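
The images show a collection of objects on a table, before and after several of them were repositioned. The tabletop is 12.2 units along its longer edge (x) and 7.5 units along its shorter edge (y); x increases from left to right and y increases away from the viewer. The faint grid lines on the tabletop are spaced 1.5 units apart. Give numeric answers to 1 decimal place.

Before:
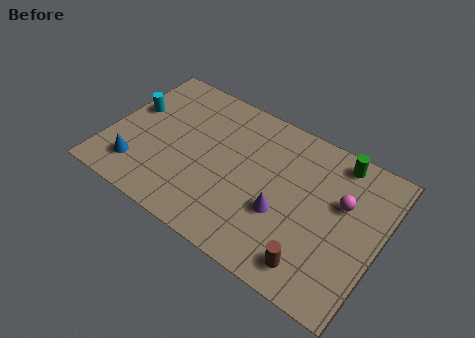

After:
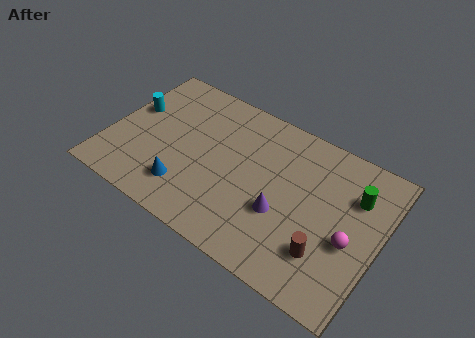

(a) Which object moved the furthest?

the blue cone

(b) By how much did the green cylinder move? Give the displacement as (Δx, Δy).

(1.0, -1.3)

The green cylinder was at about (9.9, 6.6) and moved to about (10.9, 5.3).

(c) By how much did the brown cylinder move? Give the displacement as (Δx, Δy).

(0.4, 0.8)

The brown cylinder started near (9.7, 1.2) and ended near (10.1, 2.0).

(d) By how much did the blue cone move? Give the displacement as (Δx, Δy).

(2.2, 0.1)

The blue cone was at about (1.6, 1.6) and moved to about (3.8, 1.7).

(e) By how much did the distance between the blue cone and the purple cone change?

-2.2

The distance was about 6.5 in the first image and 4.3 in the second, so they moved 2.2 units closer together.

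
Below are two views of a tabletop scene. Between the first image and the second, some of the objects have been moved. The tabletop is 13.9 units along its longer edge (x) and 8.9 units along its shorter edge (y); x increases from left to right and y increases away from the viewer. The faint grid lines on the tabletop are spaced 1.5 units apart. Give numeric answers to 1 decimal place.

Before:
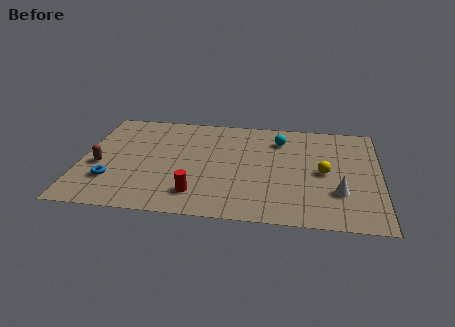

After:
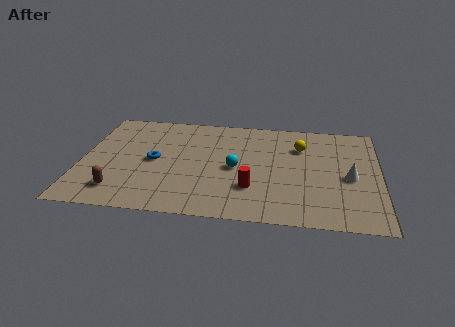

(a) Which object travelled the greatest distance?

the cyan sphere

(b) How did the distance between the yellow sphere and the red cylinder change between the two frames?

-1.9

The distance was about 6.3 in the first image and 4.4 in the second, so they moved 1.9 units closer together.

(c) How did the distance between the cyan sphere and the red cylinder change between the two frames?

-4.5

The distance was about 6.3 in the first image and 1.8 in the second, so they moved 4.5 units closer together.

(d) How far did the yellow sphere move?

2.4

The yellow sphere moved from about (11.3, 4.3) to (10.2, 6.4), a distance of √(1.1² + 2.1²) ≈ 2.4.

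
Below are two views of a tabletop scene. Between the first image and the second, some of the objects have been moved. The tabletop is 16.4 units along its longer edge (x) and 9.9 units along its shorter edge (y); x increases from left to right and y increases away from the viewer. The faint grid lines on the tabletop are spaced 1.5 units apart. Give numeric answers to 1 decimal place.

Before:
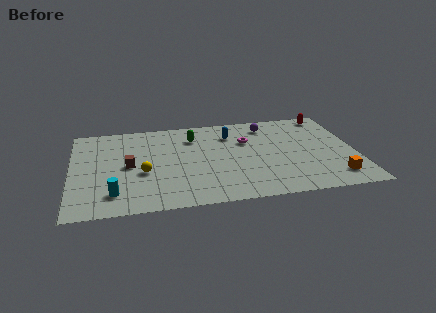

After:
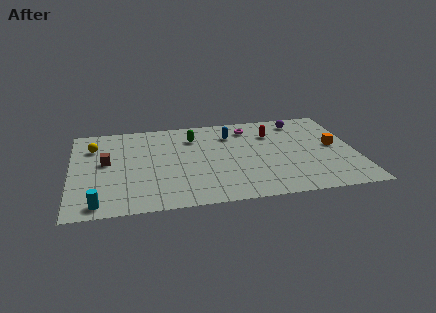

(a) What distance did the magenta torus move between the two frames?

1.5

The magenta torus was near (10.2, 6.6) before and (10.4, 8.1) after, so it travelled √(0.2² + 1.5²) ≈ 1.5 units.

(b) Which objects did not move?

the blue capsule and the green capsule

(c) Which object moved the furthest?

the yellow sphere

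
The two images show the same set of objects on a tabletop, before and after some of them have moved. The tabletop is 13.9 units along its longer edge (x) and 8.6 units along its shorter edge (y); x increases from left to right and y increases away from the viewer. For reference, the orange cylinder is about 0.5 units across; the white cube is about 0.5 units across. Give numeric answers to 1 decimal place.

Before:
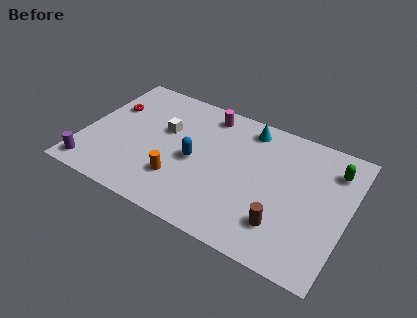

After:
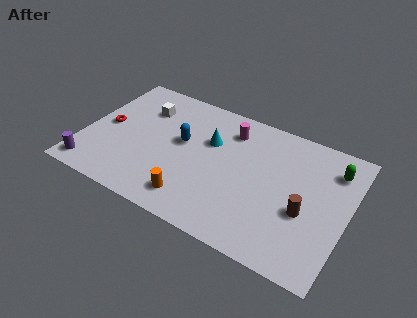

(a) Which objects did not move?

the green capsule and the purple cylinder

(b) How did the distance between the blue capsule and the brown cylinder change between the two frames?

+1.6

The distance was about 5.3 in the first image and 6.9 in the second, so they moved 1.6 units further apart.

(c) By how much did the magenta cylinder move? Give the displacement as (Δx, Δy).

(1.3, -0.6)

The magenta cylinder started near (6.1, 7.4) and ended near (7.4, 6.8).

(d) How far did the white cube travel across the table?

1.6

The white cube moved from about (4.1, 5.3) to (2.8, 6.3), a distance of √(1.3² + 1.0²) ≈ 1.6.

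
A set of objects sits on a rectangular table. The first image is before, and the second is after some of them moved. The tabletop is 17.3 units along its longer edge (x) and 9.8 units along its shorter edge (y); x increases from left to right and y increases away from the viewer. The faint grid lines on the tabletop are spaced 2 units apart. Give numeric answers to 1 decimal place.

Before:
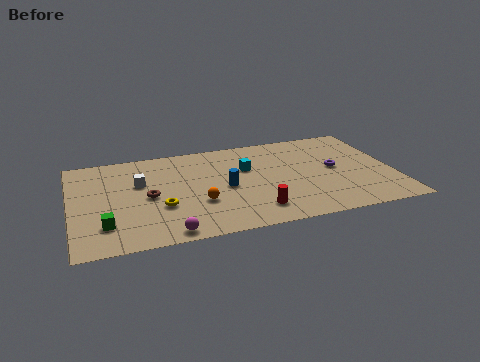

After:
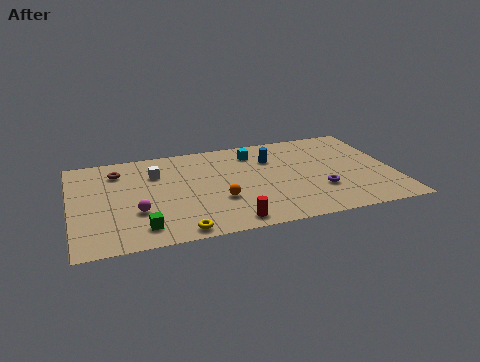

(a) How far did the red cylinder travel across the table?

1.6

The red cylinder was near (9.6, 1.9) before and (8.2, 1.1) after, so it travelled √(1.4² + 0.8²) ≈ 1.6 units.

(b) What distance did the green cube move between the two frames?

2.0

The green cube was near (1.7, 2.4) before and (3.6, 1.7) after, so it travelled √(1.9² + 0.7²) ≈ 2.0 units.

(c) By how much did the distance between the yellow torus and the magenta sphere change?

+0.6

The distance was about 2.6 in the first image and 3.2 in the second, so they moved 0.6 units further apart.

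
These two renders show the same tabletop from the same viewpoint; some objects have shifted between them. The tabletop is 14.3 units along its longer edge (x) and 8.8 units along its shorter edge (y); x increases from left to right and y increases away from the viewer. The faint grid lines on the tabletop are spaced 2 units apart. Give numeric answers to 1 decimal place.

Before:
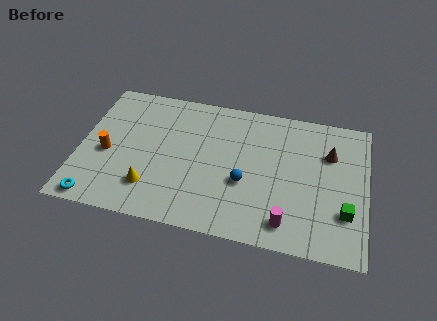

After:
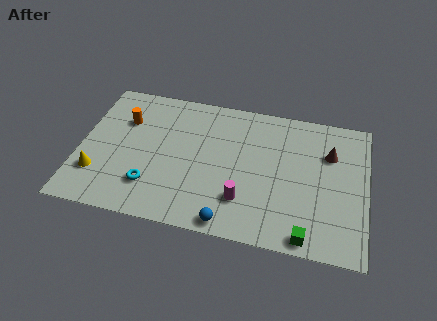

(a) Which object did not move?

the brown cone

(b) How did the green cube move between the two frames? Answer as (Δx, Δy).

(-1.8, -1.8)

The green cube started near (13.3, 2.6) and ended near (11.5, 0.8).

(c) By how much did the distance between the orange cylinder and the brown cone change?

-0.9

The distance was about 11.2 in the first image and 10.3 in the second, so they moved 0.9 units closer together.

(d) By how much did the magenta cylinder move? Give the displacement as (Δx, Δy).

(-2.2, 0.9)

The magenta cylinder started near (10.5, 1.4) and ended near (8.3, 2.3).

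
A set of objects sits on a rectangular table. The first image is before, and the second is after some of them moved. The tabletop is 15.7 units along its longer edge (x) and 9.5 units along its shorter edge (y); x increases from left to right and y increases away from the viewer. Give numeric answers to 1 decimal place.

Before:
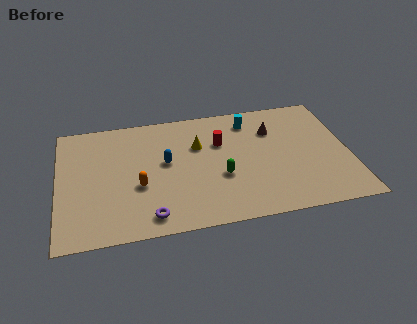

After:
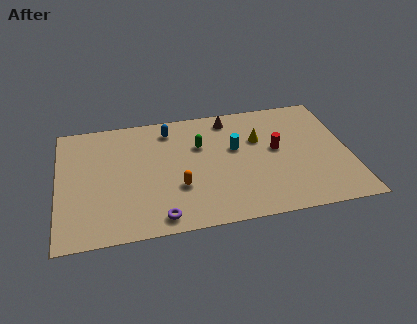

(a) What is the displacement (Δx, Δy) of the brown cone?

(-2.3, 1.4)

The brown cone started near (11.7, 6.8) and ended near (9.4, 8.2).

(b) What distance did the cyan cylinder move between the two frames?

2.3

The cyan cylinder moved from about (10.5, 7.8) to (9.6, 5.7), a distance of √(0.9² + 2.1²) ≈ 2.3.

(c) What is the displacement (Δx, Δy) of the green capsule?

(-1.0, 2.7)

The green capsule started near (8.7, 3.6) and ended near (7.7, 6.3).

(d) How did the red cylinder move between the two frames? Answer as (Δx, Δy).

(3.0, -1.1)

From the two frames, the red cylinder sits at roughly (8.8, 6.3) before and (11.8, 5.2) after.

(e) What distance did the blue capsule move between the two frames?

2.6

The blue capsule moved from about (5.8, 5.3) to (6.1, 7.9), a distance of √(0.3² + 2.6²) ≈ 2.6.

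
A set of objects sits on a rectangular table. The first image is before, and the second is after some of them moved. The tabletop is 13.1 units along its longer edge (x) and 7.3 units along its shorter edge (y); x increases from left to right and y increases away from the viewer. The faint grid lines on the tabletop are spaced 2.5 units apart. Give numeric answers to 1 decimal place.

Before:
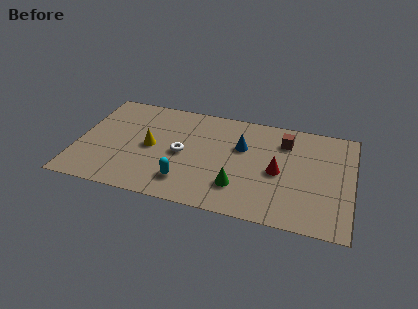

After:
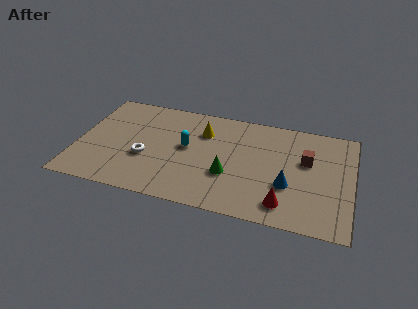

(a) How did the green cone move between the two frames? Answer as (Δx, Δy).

(-0.5, 0.7)

The green cone was at about (7.8, 1.9) and moved to about (7.3, 2.6).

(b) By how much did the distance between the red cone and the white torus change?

+2.3

They were about 4.6 units apart before and 6.9 after — 2.3 units further apart.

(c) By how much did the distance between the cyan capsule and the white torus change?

+0.3

They were about 1.9 units apart before and 2.2 after — 0.3 units further apart.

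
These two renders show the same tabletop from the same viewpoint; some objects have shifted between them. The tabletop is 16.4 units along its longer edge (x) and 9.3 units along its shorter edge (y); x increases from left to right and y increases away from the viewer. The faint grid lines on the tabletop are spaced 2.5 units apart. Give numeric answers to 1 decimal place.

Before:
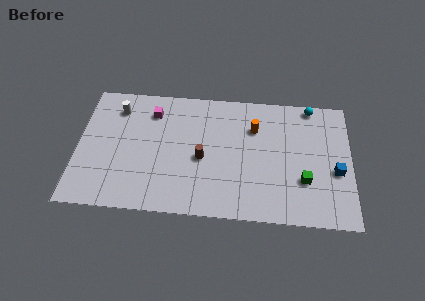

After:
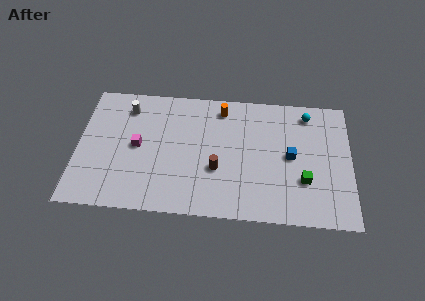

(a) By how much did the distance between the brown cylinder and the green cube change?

-1.0

Before: roughly 6.2 units apart; after: 5.2. That's 1.0 units closer together.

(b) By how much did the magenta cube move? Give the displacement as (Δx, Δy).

(-0.8, -2.6)

From the two frames, the magenta cube sits at roughly (4.4, 7.3) before and (3.6, 4.7) after.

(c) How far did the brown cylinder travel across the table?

1.1

The brown cylinder was near (7.5, 4.1) before and (8.4, 3.4) after, so it travelled √(0.9² + 0.7²) ≈ 1.1 units.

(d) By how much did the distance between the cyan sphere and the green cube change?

-0.6

Before: roughly 5.5 units apart; after: 4.9. That's 0.6 units closer together.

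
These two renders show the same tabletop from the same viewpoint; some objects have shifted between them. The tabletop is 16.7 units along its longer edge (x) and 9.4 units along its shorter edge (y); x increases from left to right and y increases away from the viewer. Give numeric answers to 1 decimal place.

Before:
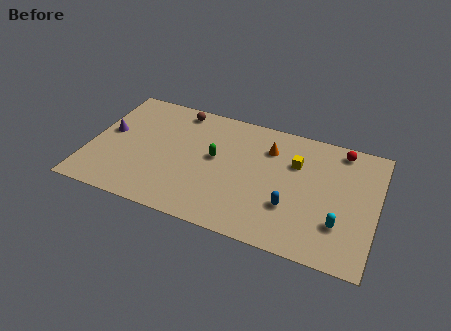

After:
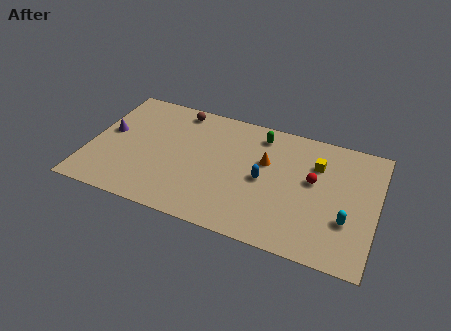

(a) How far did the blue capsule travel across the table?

2.3

The blue capsule was near (11.9, 3.0) before and (10.2, 4.5) after, so it travelled √(1.7² + 1.5²) ≈ 2.3 units.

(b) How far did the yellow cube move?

1.2

From (11.9, 6.4) to (13.1, 6.7), the yellow cube covered √(1.2² + 0.3²) ≈ 1.2 units.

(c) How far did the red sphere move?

3.2

From (14.4, 8.3) to (13.0, 5.4), the red sphere covered √(1.4² + 2.9²) ≈ 3.2 units.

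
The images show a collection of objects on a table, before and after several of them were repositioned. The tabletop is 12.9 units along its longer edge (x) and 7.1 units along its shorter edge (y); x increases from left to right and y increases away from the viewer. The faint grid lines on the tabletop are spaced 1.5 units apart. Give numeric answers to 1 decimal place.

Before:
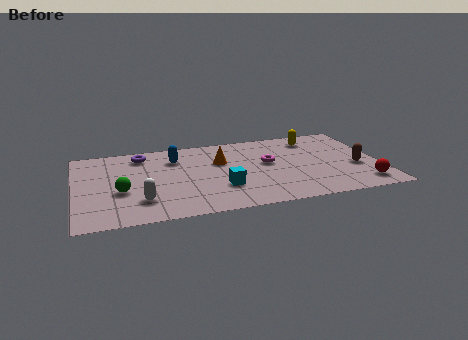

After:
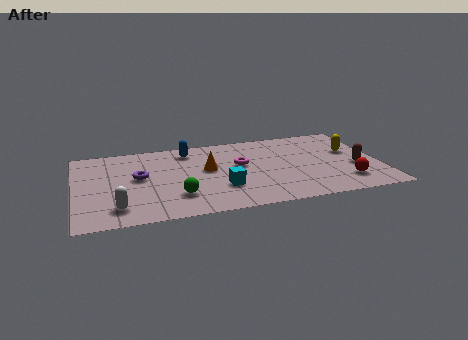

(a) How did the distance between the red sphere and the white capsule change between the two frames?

+0.3

Before: roughly 9.3 units apart; after: 9.6. That's 0.3 units further apart.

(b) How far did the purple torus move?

2.0

From (2.9, 5.9) to (2.7, 3.9), the purple torus covered √(0.2² + 2.0²) ≈ 2.0 units.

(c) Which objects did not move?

the cyan cube and the brown capsule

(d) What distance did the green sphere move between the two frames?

2.5

From (1.9, 2.8) to (4.2, 1.9), the green sphere covered √(2.3² + 0.9²) ≈ 2.5 units.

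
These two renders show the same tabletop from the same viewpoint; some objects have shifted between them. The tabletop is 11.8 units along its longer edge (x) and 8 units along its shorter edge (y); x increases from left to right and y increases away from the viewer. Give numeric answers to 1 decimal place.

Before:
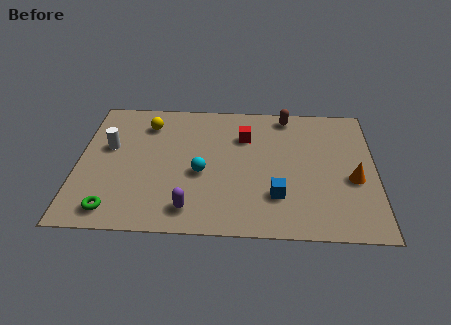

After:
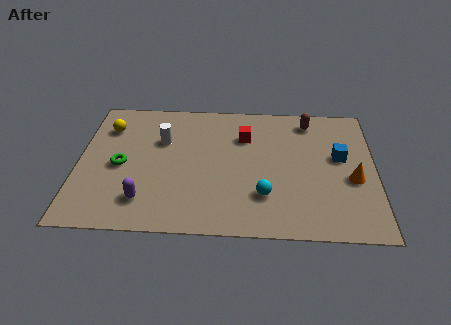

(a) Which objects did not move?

the red cube and the orange cone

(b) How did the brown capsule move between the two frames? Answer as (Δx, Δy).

(0.9, -0.3)

The brown capsule was at about (8.3, 7.1) and moved to about (9.2, 6.8).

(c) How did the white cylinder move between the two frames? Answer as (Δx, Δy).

(2.1, 0.5)

From the two frames, the white cylinder sits at roughly (1.2, 4.8) before and (3.3, 5.3) after.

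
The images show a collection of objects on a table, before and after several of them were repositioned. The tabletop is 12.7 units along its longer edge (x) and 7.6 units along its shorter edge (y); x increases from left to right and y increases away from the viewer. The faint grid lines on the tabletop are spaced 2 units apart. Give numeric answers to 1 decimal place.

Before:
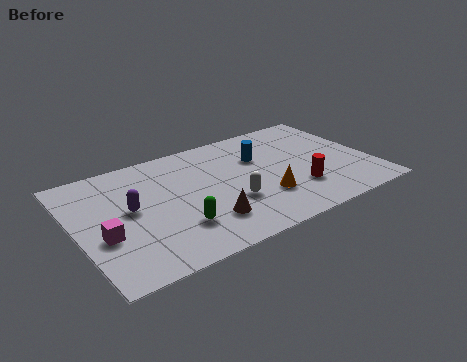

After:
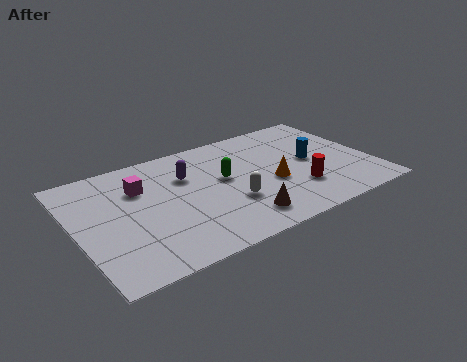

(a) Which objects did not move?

the white capsule and the red cylinder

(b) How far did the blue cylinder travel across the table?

2.4

From (8.1, 5.1) to (10.2, 3.9), the blue cylinder covered √(2.1² + 1.2²) ≈ 2.4 units.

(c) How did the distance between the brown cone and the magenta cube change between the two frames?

+1.1

Before: roughly 4.3 units apart; after: 5.4. That's 1.1 units further apart.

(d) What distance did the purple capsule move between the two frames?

2.8

From (2.3, 4.1) to (4.9, 5.2), the purple capsule covered √(2.6² + 1.1²) ≈ 2.8 units.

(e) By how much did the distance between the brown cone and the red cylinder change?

-1.3

The distance was about 4.1 in the first image and 2.8 in the second, so they moved 1.3 units closer together.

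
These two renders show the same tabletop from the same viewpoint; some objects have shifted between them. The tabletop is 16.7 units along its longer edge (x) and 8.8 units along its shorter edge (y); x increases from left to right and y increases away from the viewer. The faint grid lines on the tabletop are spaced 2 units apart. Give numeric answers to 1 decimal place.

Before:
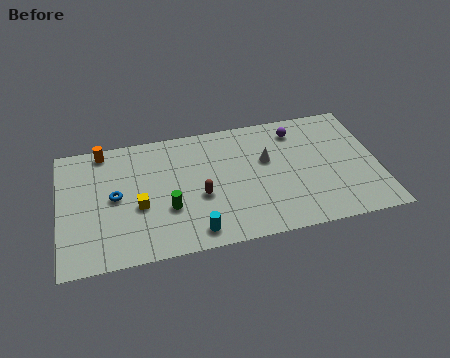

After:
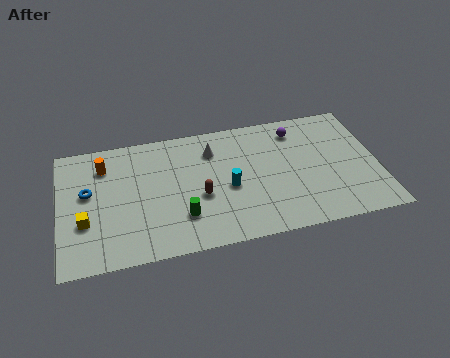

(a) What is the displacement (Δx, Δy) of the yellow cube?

(-2.8, -0.5)

The yellow cube was at about (4.1, 3.6) and moved to about (1.3, 3.1).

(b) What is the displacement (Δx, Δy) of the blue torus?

(-1.4, 0.6)

The blue torus was at about (2.9, 4.5) and moved to about (1.5, 5.1).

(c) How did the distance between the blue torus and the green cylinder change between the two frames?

+2.5

They were about 3.0 units apart before and 5.5 after — 2.5 units further apart.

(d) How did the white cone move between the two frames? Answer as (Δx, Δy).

(-2.8, 1.3)

From the two frames, the white cone sits at roughly (10.9, 5.4) before and (8.1, 6.7) after.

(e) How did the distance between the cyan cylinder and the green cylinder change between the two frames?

+0.6

The distance was about 2.3 in the first image and 2.9 in the second, so they moved 0.6 units further apart.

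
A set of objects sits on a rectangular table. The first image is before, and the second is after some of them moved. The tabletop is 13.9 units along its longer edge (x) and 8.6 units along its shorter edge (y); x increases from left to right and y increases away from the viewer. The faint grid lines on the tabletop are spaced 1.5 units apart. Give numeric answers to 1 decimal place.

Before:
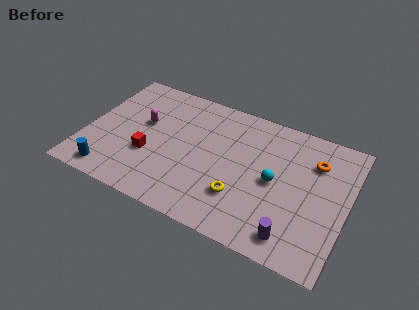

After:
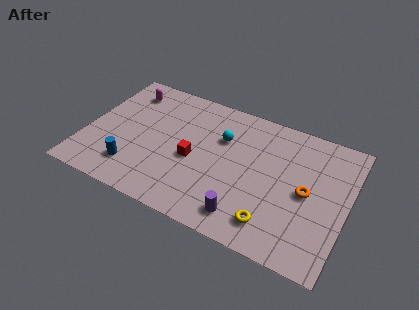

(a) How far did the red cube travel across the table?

2.4

The red cube moved from about (3.5, 3.1) to (5.8, 3.8), a distance of √(2.3² + 0.7²) ≈ 2.4.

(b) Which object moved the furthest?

the cyan sphere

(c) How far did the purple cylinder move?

2.5

The purple cylinder moved from about (11.4, 1.3) to (8.9, 1.4), a distance of √(2.5² + 0.1²) ≈ 2.5.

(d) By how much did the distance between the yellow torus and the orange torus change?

-2.2

Before: roughly 5.2 units apart; after: 3.0. That's 2.2 units closer together.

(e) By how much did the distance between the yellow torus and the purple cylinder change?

-1.7

They were about 3.1 units apart before and 1.4 after — 1.7 units closer together.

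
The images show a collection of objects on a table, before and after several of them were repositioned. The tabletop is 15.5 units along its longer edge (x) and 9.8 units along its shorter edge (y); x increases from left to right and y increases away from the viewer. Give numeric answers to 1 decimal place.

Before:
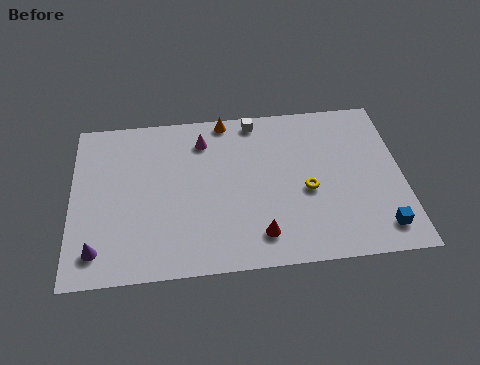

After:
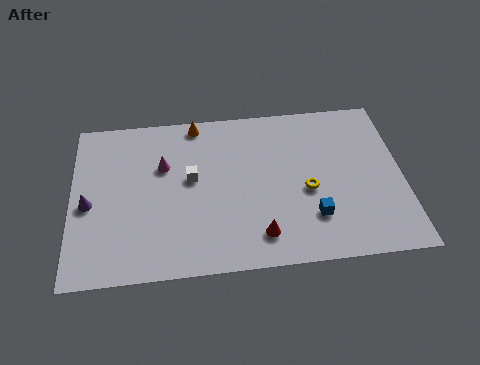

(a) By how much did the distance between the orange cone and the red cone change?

+0.3

They were about 7.3 units apart before and 7.6 after — 0.3 units further apart.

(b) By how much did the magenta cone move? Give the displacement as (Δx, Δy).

(-1.9, -1.4)

The magenta cone was at about (6.2, 7.8) and moved to about (4.3, 6.4).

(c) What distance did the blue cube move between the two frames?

3.3

From (14.3, 1.6) to (11.2, 2.6), the blue cube covered √(3.1² + 1.0²) ≈ 3.3 units.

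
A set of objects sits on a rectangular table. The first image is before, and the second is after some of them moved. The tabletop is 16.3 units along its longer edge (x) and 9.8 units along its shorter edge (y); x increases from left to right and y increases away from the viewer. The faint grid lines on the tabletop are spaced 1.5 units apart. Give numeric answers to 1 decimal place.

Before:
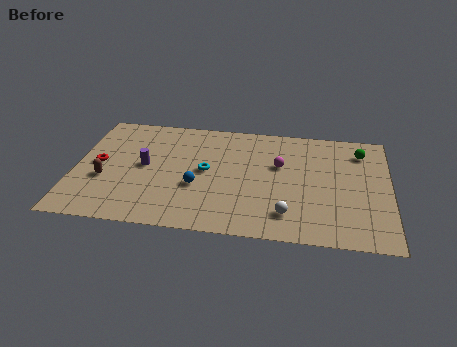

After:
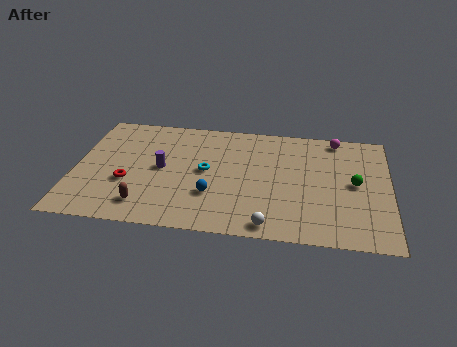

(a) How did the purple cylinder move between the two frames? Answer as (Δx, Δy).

(0.9, -0.1)

From the two frames, the purple cylinder sits at roughly (3.6, 5.1) before and (4.5, 5.0) after.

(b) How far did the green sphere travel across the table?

2.8

The green sphere was near (14.8, 7.8) before and (14.5, 5.0) after, so it travelled √(0.3² + 2.8²) ≈ 2.8 units.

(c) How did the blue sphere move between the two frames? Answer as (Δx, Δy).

(0.8, -0.6)

The blue sphere was at about (6.4, 3.7) and moved to about (7.2, 3.1).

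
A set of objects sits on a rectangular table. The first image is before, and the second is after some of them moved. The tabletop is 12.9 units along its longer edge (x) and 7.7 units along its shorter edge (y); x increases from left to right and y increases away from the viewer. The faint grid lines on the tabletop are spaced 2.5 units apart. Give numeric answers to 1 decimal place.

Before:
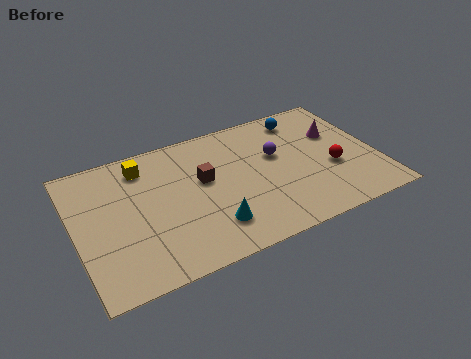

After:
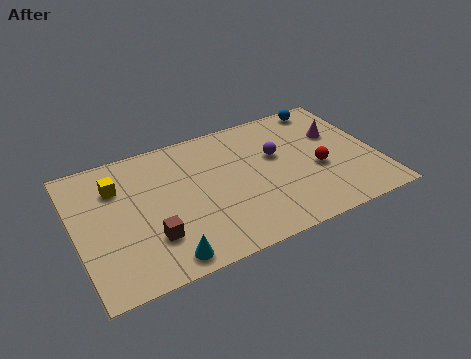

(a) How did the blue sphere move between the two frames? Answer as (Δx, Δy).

(1.1, 0.4)

The blue sphere was at about (10.1, 6.5) and moved to about (11.2, 6.9).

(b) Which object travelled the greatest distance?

the brown cube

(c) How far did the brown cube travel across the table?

3.4

The brown cube was near (5.5, 4.5) before and (3.0, 2.2) after, so it travelled √(2.5² + 2.3²) ≈ 3.4 units.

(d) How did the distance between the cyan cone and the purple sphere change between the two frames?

+2.2

They were about 4.3 units apart before and 6.5 after — 2.2 units further apart.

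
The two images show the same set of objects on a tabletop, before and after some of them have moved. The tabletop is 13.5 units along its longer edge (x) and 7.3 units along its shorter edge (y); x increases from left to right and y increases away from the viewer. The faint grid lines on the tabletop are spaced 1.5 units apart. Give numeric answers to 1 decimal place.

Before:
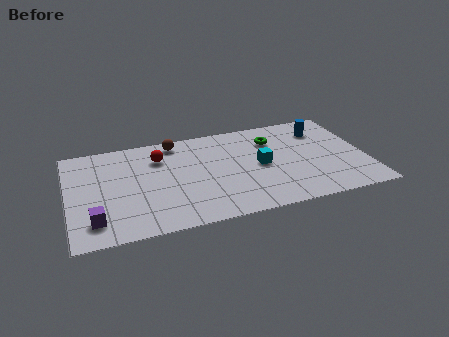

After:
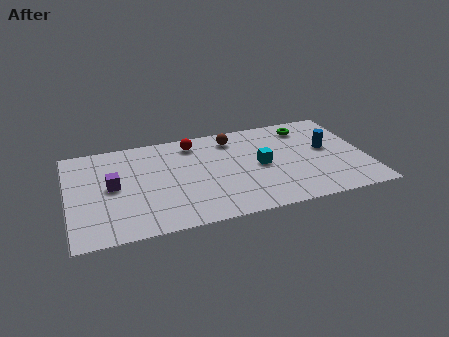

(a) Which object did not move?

the cyan cube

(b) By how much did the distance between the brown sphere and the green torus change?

-1.1

They were about 4.5 units apart before and 3.4 after — 1.1 units closer together.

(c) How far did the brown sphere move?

2.6

From (5.0, 6.4) to (7.6, 6.0), the brown sphere covered √(2.6² + 0.4²) ≈ 2.6 units.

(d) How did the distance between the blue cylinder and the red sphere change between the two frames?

-1.2

The distance was about 7.5 in the first image and 6.3 in the second, so they moved 1.2 units closer together.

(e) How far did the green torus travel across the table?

1.7

From (9.4, 5.4) to (11.0, 6.0), the green torus covered √(1.6² + 0.6²) ≈ 1.7 units.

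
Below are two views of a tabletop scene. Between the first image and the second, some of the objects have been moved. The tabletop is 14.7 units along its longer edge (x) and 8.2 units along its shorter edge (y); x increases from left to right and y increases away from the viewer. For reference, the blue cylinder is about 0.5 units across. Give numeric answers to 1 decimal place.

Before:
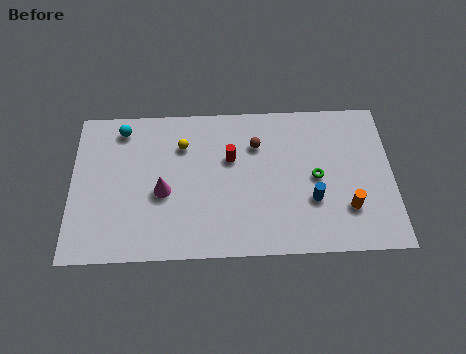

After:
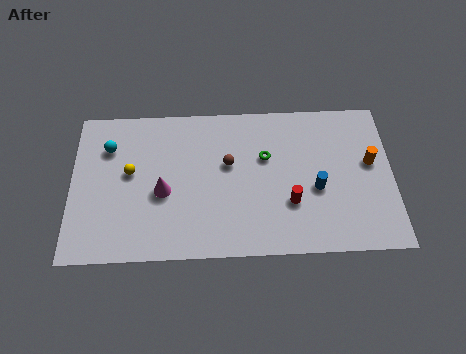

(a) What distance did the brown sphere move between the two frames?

1.6

The brown sphere was near (8.5, 5.9) before and (7.2, 4.9) after, so it travelled √(1.3² + 1.0²) ≈ 1.6 units.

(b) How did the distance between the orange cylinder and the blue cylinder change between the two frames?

+1.1

Before: roughly 1.7 units apart; after: 2.8. That's 1.1 units further apart.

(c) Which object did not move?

the magenta cone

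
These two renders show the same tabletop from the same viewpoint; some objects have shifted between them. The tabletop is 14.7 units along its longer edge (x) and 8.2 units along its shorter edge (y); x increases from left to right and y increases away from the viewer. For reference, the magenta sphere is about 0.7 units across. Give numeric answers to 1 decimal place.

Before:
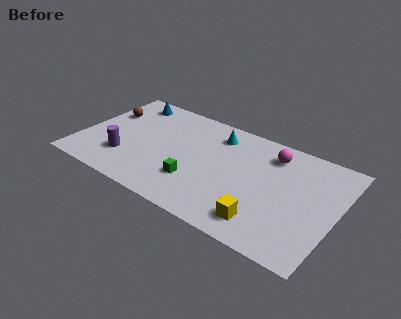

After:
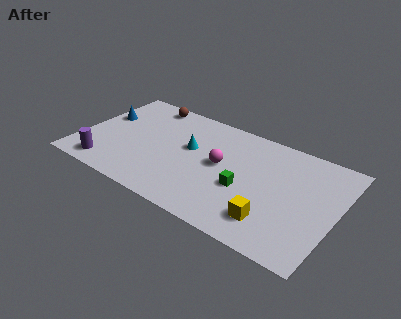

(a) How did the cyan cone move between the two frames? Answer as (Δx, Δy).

(-1.3, -1.8)

The cyan cone started near (7.5, 6.6) and ended near (6.2, 4.8).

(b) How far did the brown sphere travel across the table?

2.8

The brown sphere moved from about (1.1, 5.5) to (3.2, 7.3), a distance of √(2.1² + 1.8²) ≈ 2.8.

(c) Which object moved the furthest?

the magenta sphere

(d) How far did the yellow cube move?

0.5

The yellow cube was near (11.0, 1.5) before and (11.4, 1.8) after, so it travelled √(0.4² + 0.3²) ≈ 0.5 units.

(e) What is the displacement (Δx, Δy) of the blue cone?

(-1.1, -1.9)

The blue cone was at about (2.1, 7.0) and moved to about (1.0, 5.1).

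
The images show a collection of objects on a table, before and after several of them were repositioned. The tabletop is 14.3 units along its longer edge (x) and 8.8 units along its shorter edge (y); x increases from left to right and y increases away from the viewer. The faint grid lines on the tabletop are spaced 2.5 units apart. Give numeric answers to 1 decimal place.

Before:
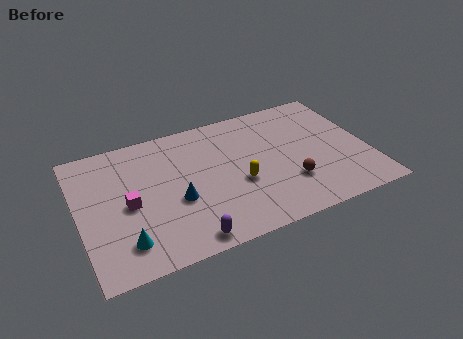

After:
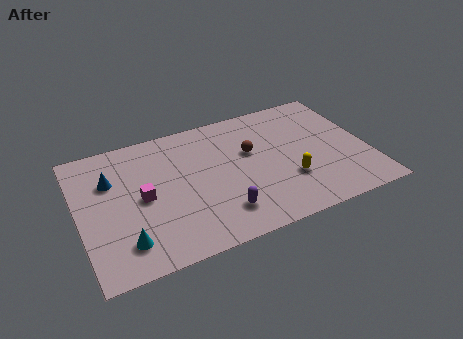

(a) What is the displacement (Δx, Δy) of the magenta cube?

(0.7, 0.2)

From the two frames, the magenta cube sits at roughly (2.4, 4.1) before and (3.1, 4.3) after.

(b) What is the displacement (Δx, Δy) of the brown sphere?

(-1.6, 2.8)

The brown sphere was at about (10.2, 2.6) and moved to about (8.6, 5.4).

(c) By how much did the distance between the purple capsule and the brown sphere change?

-1.6

Before: roughly 5.6 units apart; after: 4.0. That's 1.6 units closer together.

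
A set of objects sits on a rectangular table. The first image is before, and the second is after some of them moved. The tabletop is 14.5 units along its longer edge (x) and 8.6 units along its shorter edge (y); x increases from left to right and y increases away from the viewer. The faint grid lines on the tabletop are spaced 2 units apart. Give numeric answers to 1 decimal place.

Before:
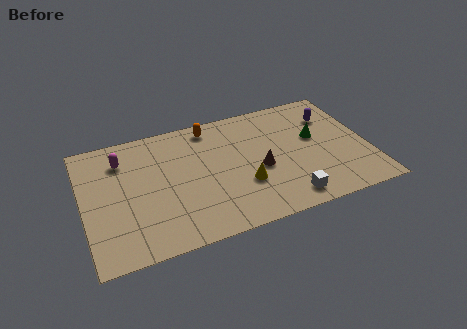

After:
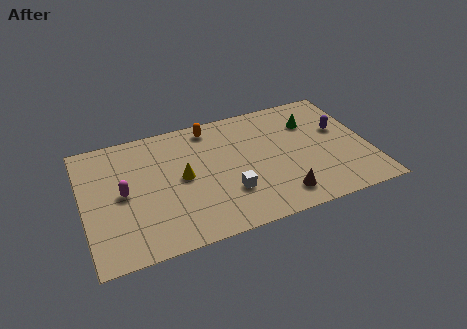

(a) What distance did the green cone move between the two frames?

1.2

The green cone was near (11.9, 5.0) before and (11.8, 6.2) after, so it travelled √(0.1² + 1.2²) ≈ 1.2 units.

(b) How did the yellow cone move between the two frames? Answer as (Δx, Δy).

(-3.0, 1.5)

The yellow cone was at about (8.0, 2.9) and moved to about (5.0, 4.4).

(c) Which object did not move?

the orange capsule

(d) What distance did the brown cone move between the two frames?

2.3

The brown cone was near (8.9, 3.7) before and (9.7, 1.5) after, so it travelled √(0.8² + 2.2²) ≈ 2.3 units.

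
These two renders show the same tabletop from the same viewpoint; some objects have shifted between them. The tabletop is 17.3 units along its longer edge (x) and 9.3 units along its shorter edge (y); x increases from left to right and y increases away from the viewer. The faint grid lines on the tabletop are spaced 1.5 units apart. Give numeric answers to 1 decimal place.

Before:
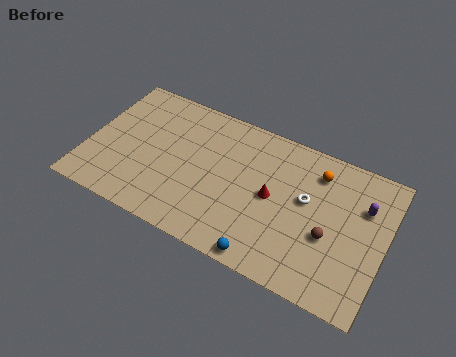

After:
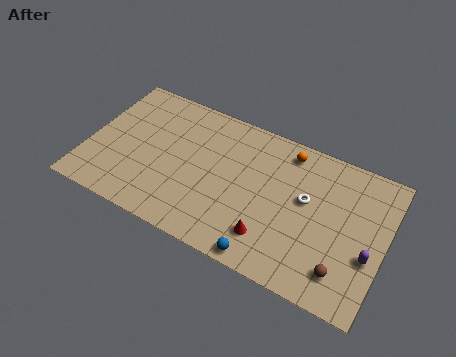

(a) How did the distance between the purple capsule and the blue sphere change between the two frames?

-1.3

Before: roughly 7.5 units apart; after: 6.2. That's 1.3 units closer together.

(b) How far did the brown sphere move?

2.1

From (14.2, 3.7) to (15.2, 1.9), the brown sphere covered √(1.0² + 1.8²) ≈ 2.1 units.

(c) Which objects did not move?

the white torus and the blue sphere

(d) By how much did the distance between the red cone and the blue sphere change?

-2.6

Before: roughly 3.9 units apart; after: 1.3. That's 2.6 units closer together.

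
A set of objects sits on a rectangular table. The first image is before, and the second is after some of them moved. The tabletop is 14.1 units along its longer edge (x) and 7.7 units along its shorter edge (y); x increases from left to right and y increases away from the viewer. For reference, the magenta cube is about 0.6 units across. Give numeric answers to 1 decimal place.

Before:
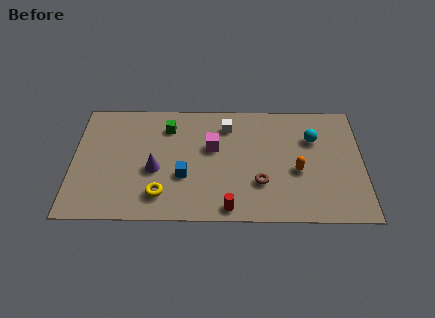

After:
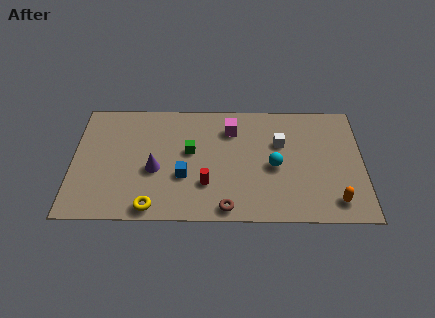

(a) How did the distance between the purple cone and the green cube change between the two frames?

-0.8

Before: roughly 2.9 units apart; after: 2.1. That's 0.8 units closer together.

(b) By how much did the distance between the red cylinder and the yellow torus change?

-0.4

Before: roughly 3.4 units apart; after: 3.0. That's 0.4 units closer together.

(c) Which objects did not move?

the purple cone and the blue cube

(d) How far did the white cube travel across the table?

2.8

The white cube moved from about (7.5, 6.1) to (10.1, 5.0), a distance of √(2.6² + 1.1²) ≈ 2.8.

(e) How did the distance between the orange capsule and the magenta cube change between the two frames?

+2.4

The distance was about 4.4 in the first image and 6.8 in the second, so they moved 2.4 units further apart.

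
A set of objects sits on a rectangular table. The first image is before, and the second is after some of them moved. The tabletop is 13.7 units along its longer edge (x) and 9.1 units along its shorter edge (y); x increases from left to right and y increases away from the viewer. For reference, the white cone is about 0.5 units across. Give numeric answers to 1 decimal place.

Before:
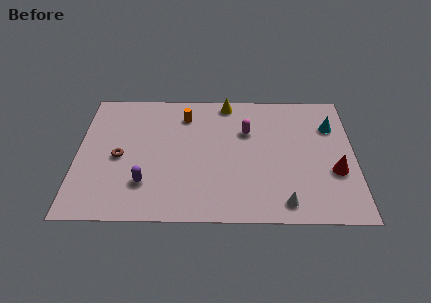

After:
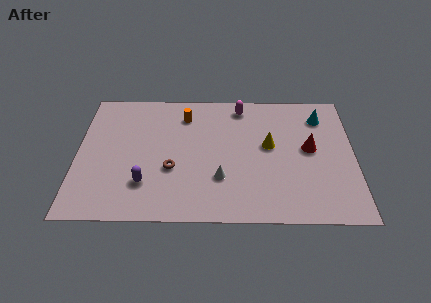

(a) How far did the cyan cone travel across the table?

0.9

The cyan cone was near (12.6, 6.5) before and (12.1, 7.2) after, so it travelled √(0.5² + 0.7²) ≈ 0.9 units.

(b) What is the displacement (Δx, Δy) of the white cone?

(-3.1, 1.6)

The white cone was at about (10.2, 1.2) and moved to about (7.1, 2.8).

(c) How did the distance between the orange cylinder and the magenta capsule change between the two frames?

-0.4

Before: roughly 3.3 units apart; after: 2.9. That's 0.4 units closer together.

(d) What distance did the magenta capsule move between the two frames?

1.8

From (8.4, 6.1) to (8.1, 7.9), the magenta capsule covered √(0.3² + 1.8²) ≈ 1.8 units.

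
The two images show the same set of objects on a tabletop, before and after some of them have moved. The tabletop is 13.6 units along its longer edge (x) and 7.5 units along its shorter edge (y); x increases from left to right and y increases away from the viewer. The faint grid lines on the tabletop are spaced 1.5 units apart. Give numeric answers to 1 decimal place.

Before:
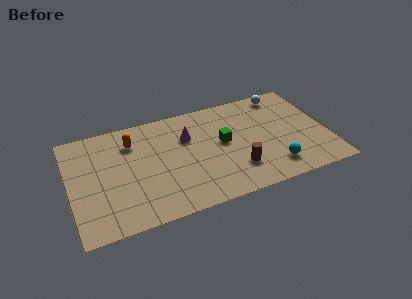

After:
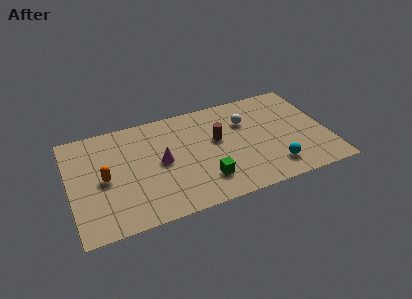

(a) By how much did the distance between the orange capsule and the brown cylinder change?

-0.3

Before: roughly 6.4 units apart; after: 6.1. That's 0.3 units closer together.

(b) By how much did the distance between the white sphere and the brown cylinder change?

-3.7

Before: roughly 5.5 units apart; after: 1.8. That's 3.7 units closer together.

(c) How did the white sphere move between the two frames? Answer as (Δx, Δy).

(-2.2, -1.4)

The white sphere started near (11.6, 6.6) and ended near (9.4, 5.2).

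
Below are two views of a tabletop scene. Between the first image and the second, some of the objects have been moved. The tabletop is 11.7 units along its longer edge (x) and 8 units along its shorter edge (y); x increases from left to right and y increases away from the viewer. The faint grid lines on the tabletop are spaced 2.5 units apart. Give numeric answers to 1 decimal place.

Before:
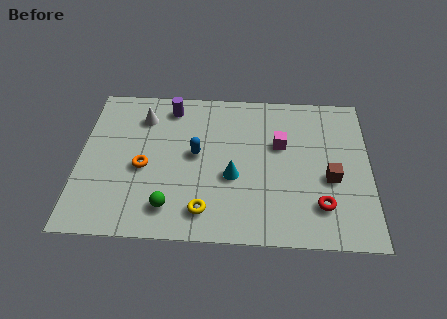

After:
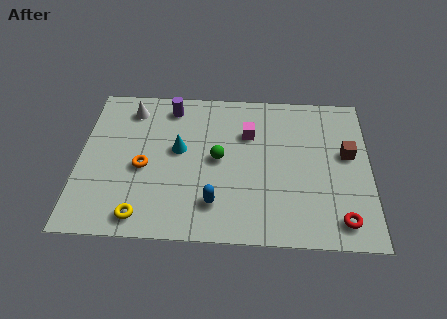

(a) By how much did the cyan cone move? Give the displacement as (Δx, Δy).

(-2.2, 1.3)

The cyan cone was at about (6.2, 3.2) and moved to about (4.0, 4.5).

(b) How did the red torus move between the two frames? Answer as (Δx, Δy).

(0.8, -0.7)

From the two frames, the red torus sits at roughly (9.7, 1.9) before and (10.5, 1.2) after.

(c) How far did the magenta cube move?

1.4

The magenta cube was near (8.1, 5.0) before and (6.8, 5.5) after, so it travelled √(1.3² + 0.5²) ≈ 1.4 units.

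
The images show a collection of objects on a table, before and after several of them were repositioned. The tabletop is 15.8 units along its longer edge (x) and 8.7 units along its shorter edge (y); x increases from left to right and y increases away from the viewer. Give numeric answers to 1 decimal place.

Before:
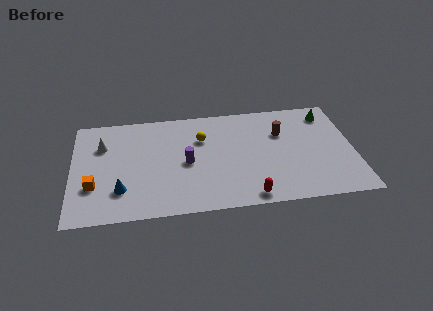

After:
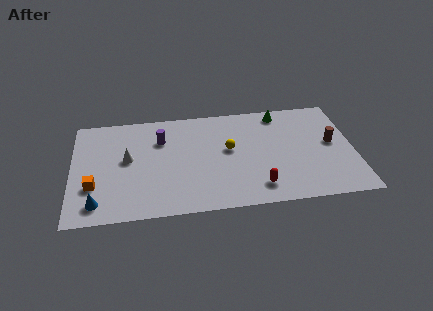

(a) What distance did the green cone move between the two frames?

2.7

The green cone moved from about (14.5, 7.2) to (11.8, 7.6), a distance of √(2.7² + 0.4²) ≈ 2.7.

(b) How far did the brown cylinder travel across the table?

3.0

From (11.8, 5.9) to (14.6, 4.7), the brown cylinder covered √(2.8² + 1.2²) ≈ 3.0 units.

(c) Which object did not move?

the orange cube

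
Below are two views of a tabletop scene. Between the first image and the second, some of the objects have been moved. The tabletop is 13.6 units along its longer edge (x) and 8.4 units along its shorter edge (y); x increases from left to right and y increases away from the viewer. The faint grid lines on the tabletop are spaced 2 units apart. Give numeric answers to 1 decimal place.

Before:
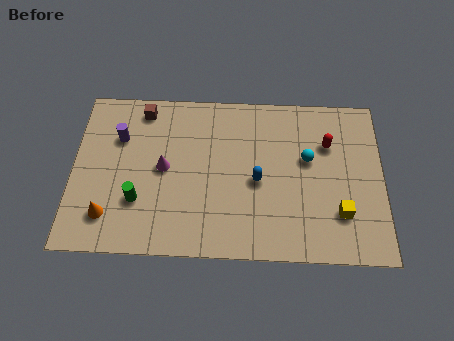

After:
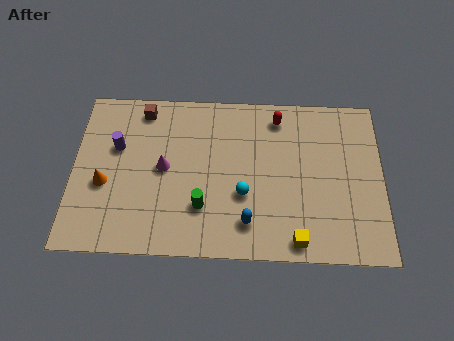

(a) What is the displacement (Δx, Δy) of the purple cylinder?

(-0.1, -0.5)

The purple cylinder was at about (2.0, 5.8) and moved to about (1.9, 5.3).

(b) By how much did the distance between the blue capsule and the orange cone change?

-0.3

They were about 6.8 units apart before and 6.5 after — 0.3 units closer together.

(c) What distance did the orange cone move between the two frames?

1.6

The orange cone moved from about (1.6, 1.8) to (1.4, 3.4), a distance of √(0.2² + 1.6²) ≈ 1.6.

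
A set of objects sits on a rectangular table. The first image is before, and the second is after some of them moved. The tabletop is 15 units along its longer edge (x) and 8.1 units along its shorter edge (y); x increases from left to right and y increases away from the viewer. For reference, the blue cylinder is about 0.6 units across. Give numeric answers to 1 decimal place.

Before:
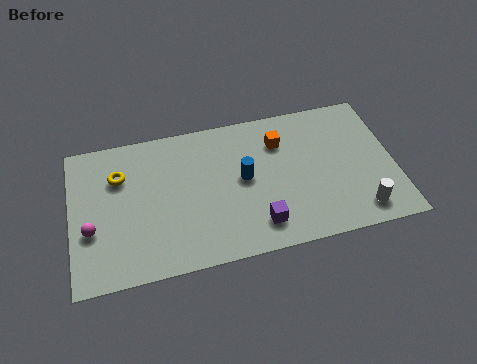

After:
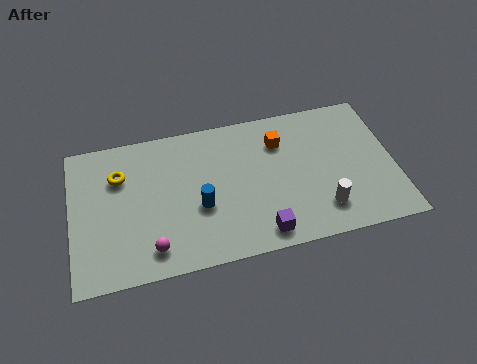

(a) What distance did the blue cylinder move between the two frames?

2.4

The blue cylinder was near (8.0, 4.3) before and (5.9, 3.2) after, so it travelled √(2.1² + 1.1²) ≈ 2.4 units.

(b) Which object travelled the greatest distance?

the magenta sphere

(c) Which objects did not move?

the orange cube and the yellow torus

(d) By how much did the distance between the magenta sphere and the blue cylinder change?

-4.3

The distance was about 7.2 in the first image and 2.9 in the second, so they moved 4.3 units closer together.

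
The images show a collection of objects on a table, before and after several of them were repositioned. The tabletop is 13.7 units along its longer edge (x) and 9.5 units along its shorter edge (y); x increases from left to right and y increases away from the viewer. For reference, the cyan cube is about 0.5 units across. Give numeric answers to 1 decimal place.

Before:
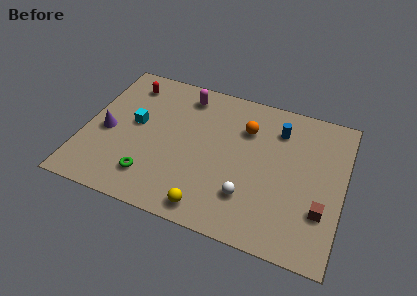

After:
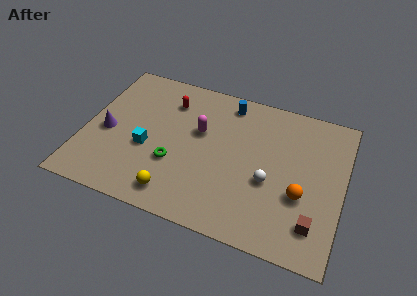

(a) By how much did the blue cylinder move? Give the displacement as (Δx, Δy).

(-2.8, 0.9)

From the two frames, the blue cylinder sits at roughly (10.1, 7.3) before and (7.3, 8.2) after.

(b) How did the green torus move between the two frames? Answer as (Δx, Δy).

(1.1, 1.3)

From the two frames, the green torus sits at roughly (3.8, 2.0) before and (4.9, 3.3) after.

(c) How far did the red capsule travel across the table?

2.4

The red capsule was near (1.9, 7.8) before and (4.2, 7.3) after, so it travelled √(2.3² + 0.5²) ≈ 2.4 units.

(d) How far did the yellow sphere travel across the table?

1.8

The yellow sphere was near (7.0, 1.1) before and (5.2, 1.4) after, so it travelled √(1.8² + 0.3²) ≈ 1.8 units.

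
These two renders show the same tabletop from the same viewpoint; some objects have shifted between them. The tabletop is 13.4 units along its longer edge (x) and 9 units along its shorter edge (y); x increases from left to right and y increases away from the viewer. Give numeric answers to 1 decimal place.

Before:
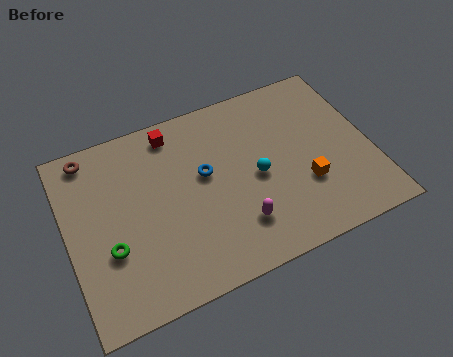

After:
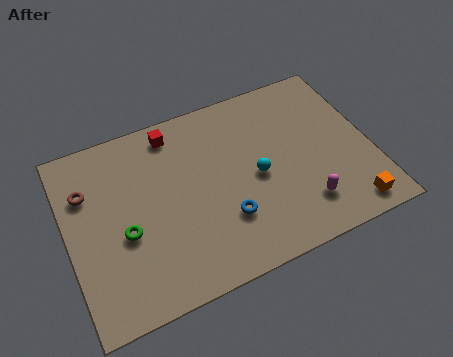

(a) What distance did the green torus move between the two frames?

0.9

The green torus was near (1.7, 3.2) before and (2.4, 3.7) after, so it travelled √(0.7² + 0.5²) ≈ 0.9 units.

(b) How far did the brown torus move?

1.7

The brown torus moved from about (1.3, 8.0) to (1.0, 6.3), a distance of √(0.3² + 1.7²) ≈ 1.7.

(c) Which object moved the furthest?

the magenta capsule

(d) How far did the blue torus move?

2.6

The blue torus moved from about (6.1, 5.2) to (6.7, 2.7), a distance of √(0.6² + 2.5²) ≈ 2.6.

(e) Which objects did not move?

the red cube and the cyan sphere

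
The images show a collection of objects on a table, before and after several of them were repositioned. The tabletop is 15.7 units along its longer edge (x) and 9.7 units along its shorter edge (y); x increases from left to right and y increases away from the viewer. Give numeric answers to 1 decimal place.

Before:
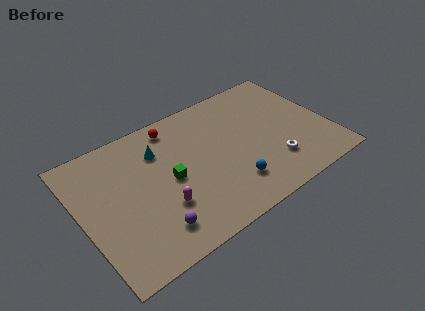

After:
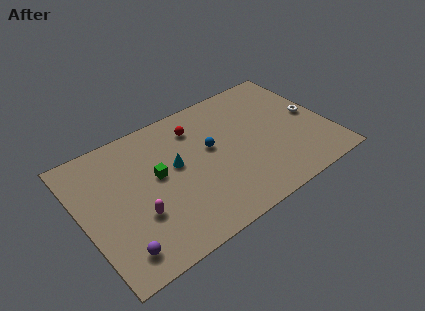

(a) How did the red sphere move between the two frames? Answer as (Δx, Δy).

(1.3, -0.8)

The red sphere was at about (6.4, 8.4) and moved to about (7.7, 7.6).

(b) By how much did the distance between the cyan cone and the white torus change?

+0.8

Before: roughly 8.0 units apart; after: 8.8. That's 0.8 units further apart.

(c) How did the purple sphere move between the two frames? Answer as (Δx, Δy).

(-2.2, -0.3)

The purple sphere started near (3.9, 1.9) and ended near (1.7, 1.6).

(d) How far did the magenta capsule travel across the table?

1.5

From (4.7, 3.1) to (3.2, 3.3), the magenta capsule covered √(1.5² + 0.2²) ≈ 1.5 units.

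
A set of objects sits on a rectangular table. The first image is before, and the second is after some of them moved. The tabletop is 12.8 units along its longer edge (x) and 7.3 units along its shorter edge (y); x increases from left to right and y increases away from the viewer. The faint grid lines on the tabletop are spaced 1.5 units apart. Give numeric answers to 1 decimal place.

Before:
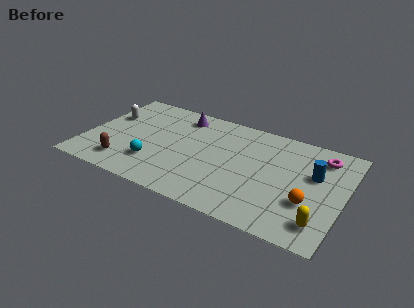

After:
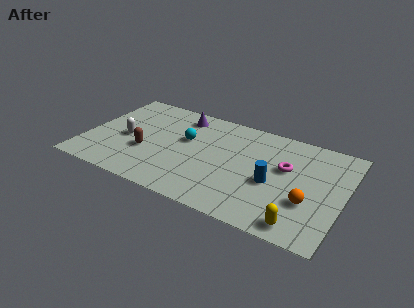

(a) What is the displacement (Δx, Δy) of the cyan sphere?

(1.3, 2.4)

The cyan sphere started near (3.6, 2.0) and ended near (4.9, 4.4).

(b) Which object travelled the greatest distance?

the cyan sphere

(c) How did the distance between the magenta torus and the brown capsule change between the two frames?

-3.3

They were about 10.3 units apart before and 7.0 after — 3.3 units closer together.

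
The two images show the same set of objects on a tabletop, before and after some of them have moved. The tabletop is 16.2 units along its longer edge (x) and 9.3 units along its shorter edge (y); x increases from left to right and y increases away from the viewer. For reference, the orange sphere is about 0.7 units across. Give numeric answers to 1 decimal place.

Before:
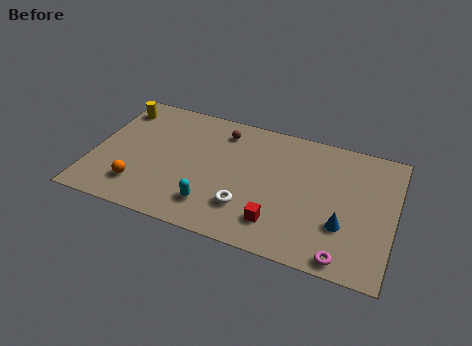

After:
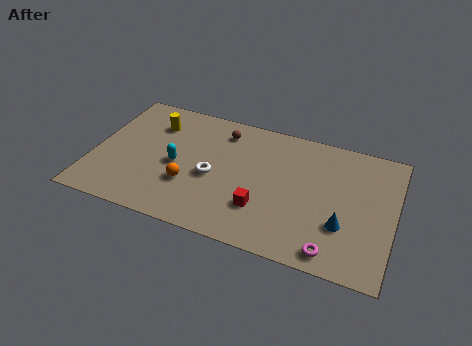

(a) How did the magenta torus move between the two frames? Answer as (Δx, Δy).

(-0.6, 0.2)

The magenta torus was at about (13.8, 0.9) and moved to about (13.2, 1.1).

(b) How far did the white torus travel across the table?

2.6

The white torus moved from about (8.5, 2.5) to (6.5, 4.1), a distance of √(2.0² + 1.6²) ≈ 2.6.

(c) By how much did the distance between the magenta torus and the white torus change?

+1.8

They were about 5.5 units apart before and 7.3 after — 1.8 units further apart.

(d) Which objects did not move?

the blue cone and the brown sphere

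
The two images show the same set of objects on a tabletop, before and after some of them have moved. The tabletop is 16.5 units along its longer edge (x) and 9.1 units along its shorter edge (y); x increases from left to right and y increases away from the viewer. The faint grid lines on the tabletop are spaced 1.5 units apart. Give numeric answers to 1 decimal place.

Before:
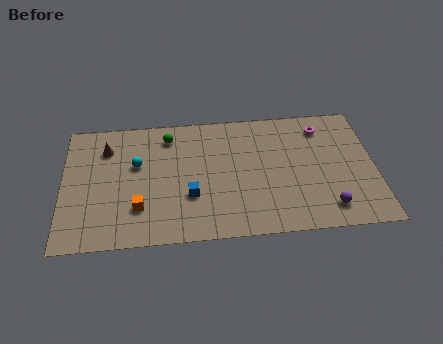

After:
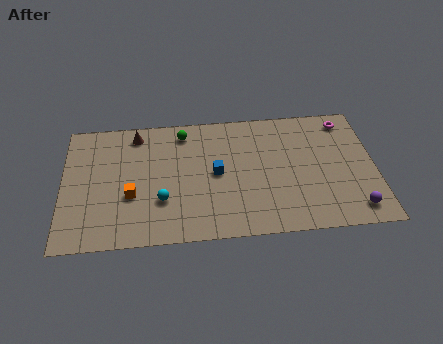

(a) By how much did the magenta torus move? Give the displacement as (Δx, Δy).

(1.3, 0.4)

The magenta torus started near (13.8, 7.4) and ended near (15.1, 7.8).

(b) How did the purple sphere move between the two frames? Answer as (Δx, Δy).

(1.4, -0.2)

The purple sphere was at about (13.9, 1.6) and moved to about (15.3, 1.4).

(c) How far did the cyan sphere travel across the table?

3.0

From (3.9, 5.6) to (5.2, 2.9), the cyan sphere covered √(1.3² + 2.7²) ≈ 3.0 units.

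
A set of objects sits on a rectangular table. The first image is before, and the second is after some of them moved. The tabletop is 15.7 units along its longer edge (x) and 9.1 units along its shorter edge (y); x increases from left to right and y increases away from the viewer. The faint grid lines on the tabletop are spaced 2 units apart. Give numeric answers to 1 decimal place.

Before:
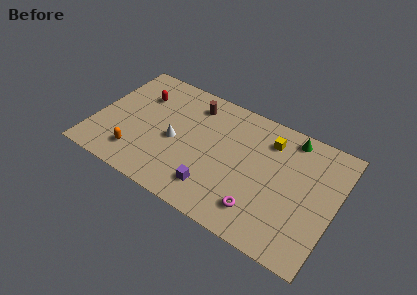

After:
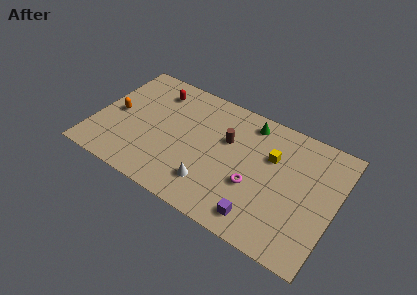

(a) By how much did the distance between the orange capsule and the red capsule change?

-1.0

They were about 4.6 units apart before and 3.6 after — 1.0 units closer together.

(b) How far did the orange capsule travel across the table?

3.1

From (3.1, 1.9) to (1.3, 4.4), the orange capsule covered √(1.8² + 2.5²) ≈ 3.1 units.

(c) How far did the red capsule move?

1.2

The red capsule was near (2.6, 6.5) before and (3.5, 7.3) after, so it travelled √(0.9² + 0.8²) ≈ 1.2 units.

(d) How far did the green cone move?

2.7

The green cone was near (12.4, 8.0) before and (9.7, 7.8) after, so it travelled √(2.7² + 0.2²) ≈ 2.7 units.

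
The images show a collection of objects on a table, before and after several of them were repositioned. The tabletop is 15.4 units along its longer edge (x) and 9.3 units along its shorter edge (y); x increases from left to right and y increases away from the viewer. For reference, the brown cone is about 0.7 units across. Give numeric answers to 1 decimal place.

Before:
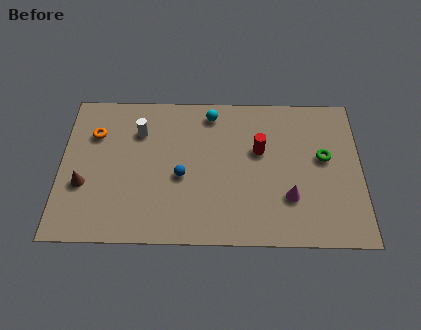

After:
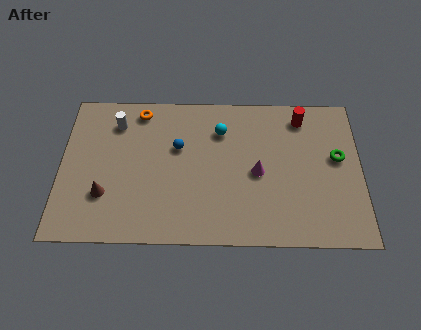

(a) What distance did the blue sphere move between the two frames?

1.8

The blue sphere was near (6.2, 4.0) before and (6.0, 5.8) after, so it travelled √(0.2² + 1.8²) ≈ 1.8 units.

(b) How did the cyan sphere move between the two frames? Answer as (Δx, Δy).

(0.5, -1.1)

The cyan sphere started near (7.7, 8.0) and ended near (8.2, 6.9).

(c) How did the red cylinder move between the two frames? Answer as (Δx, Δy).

(2.2, 2.1)

The red cylinder started near (10.2, 5.7) and ended near (12.4, 7.8).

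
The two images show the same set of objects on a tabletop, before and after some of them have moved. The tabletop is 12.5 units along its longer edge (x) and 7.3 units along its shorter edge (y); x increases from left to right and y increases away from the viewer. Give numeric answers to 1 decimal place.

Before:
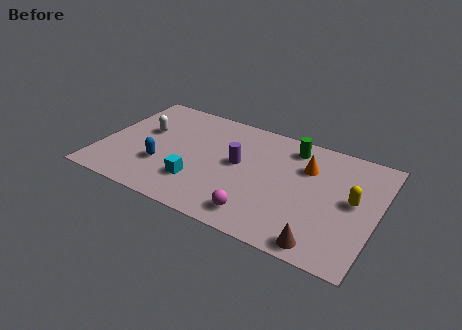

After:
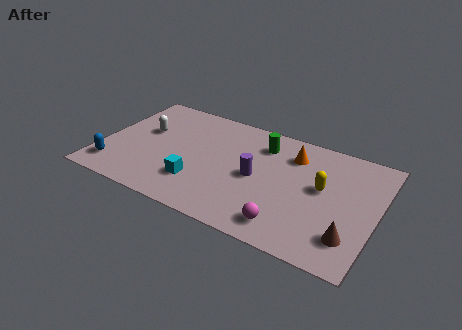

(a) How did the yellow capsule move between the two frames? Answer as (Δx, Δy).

(-1.4, 0.2)

The yellow capsule was at about (11.4, 3.9) and moved to about (10.0, 4.1).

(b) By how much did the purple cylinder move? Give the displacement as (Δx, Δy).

(0.9, -0.5)

From the two frames, the purple cylinder sits at roughly (6.2, 4.0) before and (7.1, 3.5) after.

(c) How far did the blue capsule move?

2.3

The blue capsule was near (2.9, 2.4) before and (0.8, 1.4) after, so it travelled √(2.1² + 1.0²) ≈ 2.3 units.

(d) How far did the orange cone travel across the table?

0.9

From (9.2, 5.1) to (8.5, 5.6), the orange cone covered √(0.7² + 0.5²) ≈ 0.9 units.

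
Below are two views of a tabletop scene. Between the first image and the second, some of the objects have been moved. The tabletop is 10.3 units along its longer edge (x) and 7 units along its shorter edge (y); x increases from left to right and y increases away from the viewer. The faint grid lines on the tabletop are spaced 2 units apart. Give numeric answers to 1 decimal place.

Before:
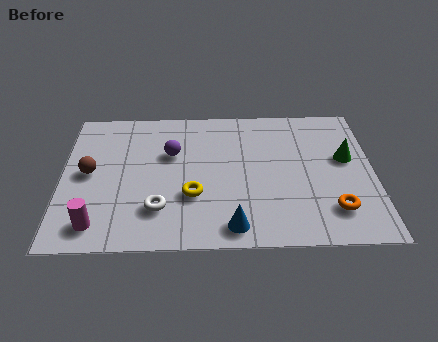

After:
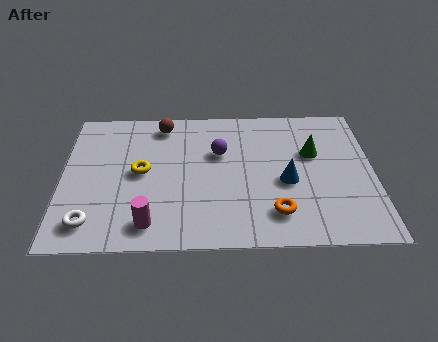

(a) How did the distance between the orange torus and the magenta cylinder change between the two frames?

-3.6

The distance was about 7.7 in the first image and 4.1 in the second, so they moved 3.6 units closer together.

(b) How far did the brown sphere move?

3.4

From (0.9, 3.6) to (3.3, 6.0), the brown sphere covered √(2.4² + 2.4²) ≈ 3.4 units.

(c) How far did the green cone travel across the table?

1.1

The green cone moved from about (9.4, 4.1) to (8.3, 4.4), a distance of √(1.1² + 0.3²) ≈ 1.1.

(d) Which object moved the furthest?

the brown sphere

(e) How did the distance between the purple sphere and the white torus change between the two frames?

+2.6

Before: roughly 2.7 units apart; after: 5.3. That's 2.6 units further apart.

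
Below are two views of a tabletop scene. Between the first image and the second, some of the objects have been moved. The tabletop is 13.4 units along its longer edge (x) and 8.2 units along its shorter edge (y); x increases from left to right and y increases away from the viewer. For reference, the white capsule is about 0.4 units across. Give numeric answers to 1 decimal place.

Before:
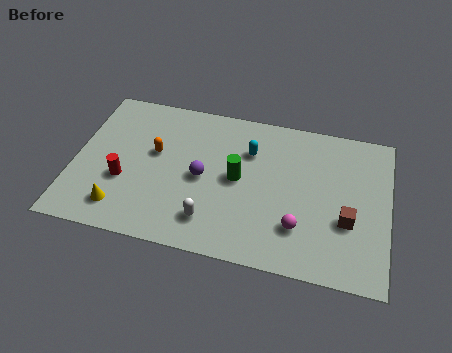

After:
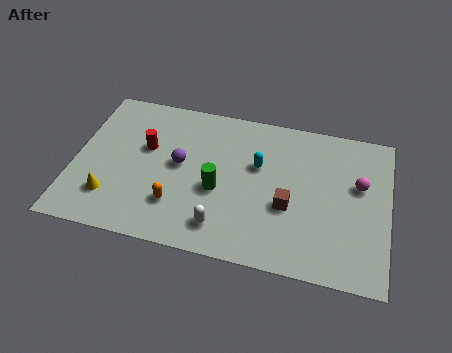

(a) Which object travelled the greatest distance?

the magenta sphere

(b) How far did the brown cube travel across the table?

2.5

The brown cube moved from about (11.7, 3.0) to (9.2, 3.2), a distance of √(2.5² + 0.2²) ≈ 2.5.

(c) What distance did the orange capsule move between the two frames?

2.8

The orange capsule moved from about (3.4, 4.8) to (4.5, 2.2), a distance of √(1.1² + 2.6²) ≈ 2.8.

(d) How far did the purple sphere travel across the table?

1.1

The purple sphere moved from about (5.5, 3.9) to (4.5, 4.4), a distance of √(1.0² + 0.5²) ≈ 1.1.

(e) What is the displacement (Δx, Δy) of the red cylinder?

(0.8, 2.0)

The red cylinder was at about (2.2, 3.0) and moved to about (3.0, 5.0).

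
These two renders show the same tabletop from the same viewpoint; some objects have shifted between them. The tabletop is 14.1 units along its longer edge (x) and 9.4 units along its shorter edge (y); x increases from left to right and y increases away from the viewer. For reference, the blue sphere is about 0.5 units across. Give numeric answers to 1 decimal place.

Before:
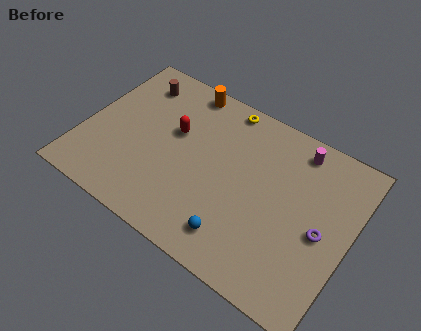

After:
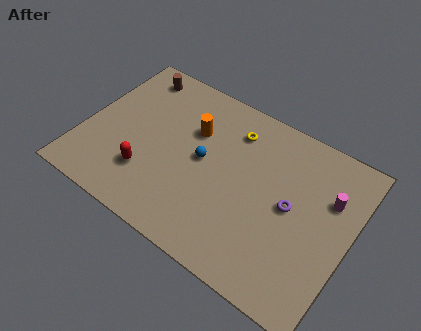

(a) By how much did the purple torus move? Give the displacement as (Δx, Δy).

(-1.7, 0.5)

The purple torus was at about (12.7, 4.3) and moved to about (11.0, 4.8).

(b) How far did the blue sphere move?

4.0

The blue sphere moved from about (8.7, 1.7) to (6.3, 4.9), a distance of √(2.4² + 3.2²) ≈ 4.0.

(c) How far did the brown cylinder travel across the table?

0.5

The brown cylinder was near (2.1, 7.6) before and (1.9, 8.1) after, so it travelled √(0.2² + 0.5²) ≈ 0.5 units.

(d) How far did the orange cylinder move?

2.4

The orange cylinder moved from about (4.6, 8.5) to (5.5, 6.3), a distance of √(0.9² + 2.2²) ≈ 2.4.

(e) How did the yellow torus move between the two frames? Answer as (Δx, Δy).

(0.7, -1.1)

From the two frames, the yellow torus sits at roughly (6.8, 8.5) before and (7.5, 7.4) after.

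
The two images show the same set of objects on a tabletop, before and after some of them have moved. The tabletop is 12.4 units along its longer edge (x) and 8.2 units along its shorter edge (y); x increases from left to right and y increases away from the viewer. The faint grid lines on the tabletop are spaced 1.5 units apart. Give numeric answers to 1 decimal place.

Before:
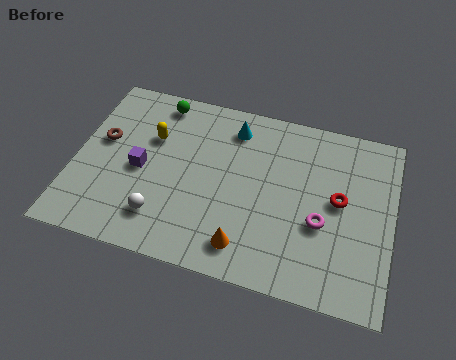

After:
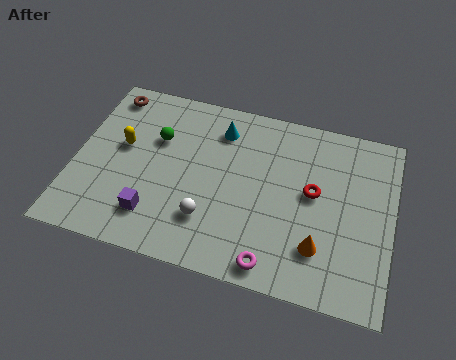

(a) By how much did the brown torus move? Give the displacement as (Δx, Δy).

(0.0, 2.3)

From the two frames, the brown torus sits at roughly (1.0, 4.8) before and (1.0, 7.1) after.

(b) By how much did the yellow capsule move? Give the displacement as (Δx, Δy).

(-1.1, -0.7)

The yellow capsule started near (2.9, 5.4) and ended near (1.8, 4.7).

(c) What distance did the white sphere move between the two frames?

1.8

The white sphere moved from about (3.6, 1.8) to (5.4, 2.2), a distance of √(1.8² + 0.4²) ≈ 1.8.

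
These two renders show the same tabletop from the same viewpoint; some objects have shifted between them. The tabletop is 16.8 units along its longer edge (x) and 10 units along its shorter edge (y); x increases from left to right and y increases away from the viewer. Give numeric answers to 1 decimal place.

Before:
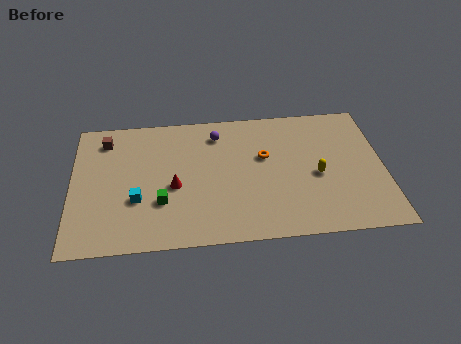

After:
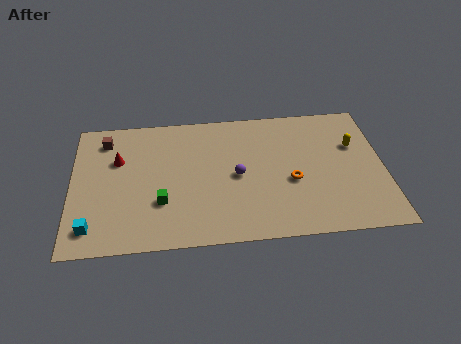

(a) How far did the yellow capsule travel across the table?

3.0

From (13.2, 4.4) to (15.3, 6.5), the yellow capsule covered √(2.1² + 2.1²) ≈ 3.0 units.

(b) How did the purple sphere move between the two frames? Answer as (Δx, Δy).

(1.0, -3.3)

The purple sphere started near (7.9, 8.1) and ended near (8.9, 4.8).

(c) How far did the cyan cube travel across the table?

3.0

The cyan cube moved from about (3.5, 3.5) to (1.1, 1.7), a distance of √(2.4² + 1.8²) ≈ 3.0.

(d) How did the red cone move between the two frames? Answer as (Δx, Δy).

(-3.0, 2.3)

From the two frames, the red cone sits at roughly (5.5, 4.3) before and (2.5, 6.6) after.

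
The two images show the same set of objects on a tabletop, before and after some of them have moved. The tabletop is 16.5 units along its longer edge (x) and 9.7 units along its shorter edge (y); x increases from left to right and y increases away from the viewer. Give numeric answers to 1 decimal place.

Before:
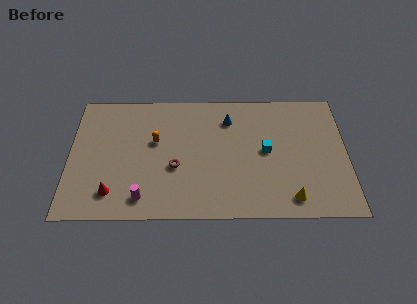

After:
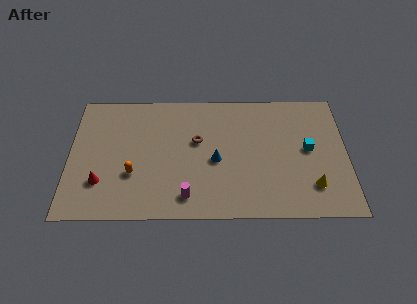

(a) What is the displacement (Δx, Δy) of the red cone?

(-0.7, 0.8)

The red cone started near (2.6, 1.9) and ended near (1.9, 2.7).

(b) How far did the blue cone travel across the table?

3.3

The blue cone was near (9.5, 7.5) before and (8.7, 4.3) after, so it travelled √(0.8² + 3.2²) ≈ 3.3 units.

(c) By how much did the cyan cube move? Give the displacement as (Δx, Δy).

(2.5, 0.1)

The cyan cube started near (11.7, 5.0) and ended near (14.2, 5.1).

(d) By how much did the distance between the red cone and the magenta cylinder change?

+3.4

They were about 1.8 units apart before and 5.2 after — 3.4 units further apart.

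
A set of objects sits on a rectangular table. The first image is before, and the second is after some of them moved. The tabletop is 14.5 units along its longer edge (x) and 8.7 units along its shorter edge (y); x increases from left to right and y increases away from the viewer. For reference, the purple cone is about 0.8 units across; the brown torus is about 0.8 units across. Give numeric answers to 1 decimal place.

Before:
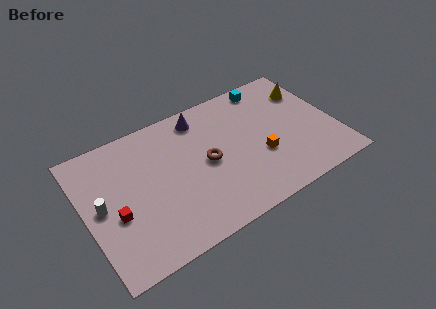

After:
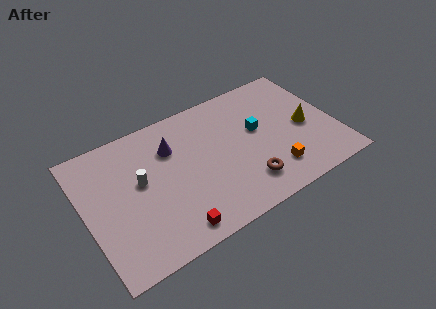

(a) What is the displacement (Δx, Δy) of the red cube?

(2.9, -2.4)

From the two frames, the red cube sits at roughly (1.6, 3.5) before and (4.5, 1.1) after.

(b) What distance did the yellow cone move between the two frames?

2.5

The yellow cone moved from about (13.4, 6.4) to (12.8, 4.0), a distance of √(0.6² + 2.4²) ≈ 2.5.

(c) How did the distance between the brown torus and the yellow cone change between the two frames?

-2.3

The distance was about 6.7 in the first image and 4.4 in the second, so they moved 2.3 units closer together.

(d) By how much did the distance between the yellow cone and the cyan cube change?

+0.3

They were about 2.6 units apart before and 2.9 after — 0.3 units further apart.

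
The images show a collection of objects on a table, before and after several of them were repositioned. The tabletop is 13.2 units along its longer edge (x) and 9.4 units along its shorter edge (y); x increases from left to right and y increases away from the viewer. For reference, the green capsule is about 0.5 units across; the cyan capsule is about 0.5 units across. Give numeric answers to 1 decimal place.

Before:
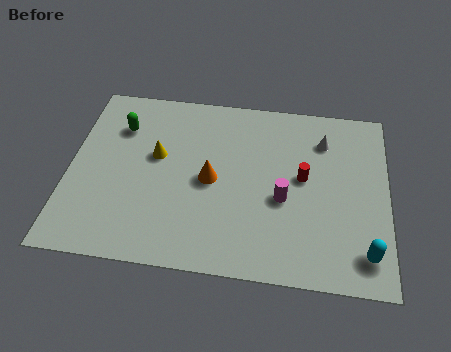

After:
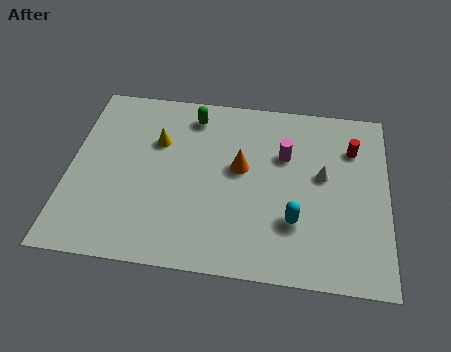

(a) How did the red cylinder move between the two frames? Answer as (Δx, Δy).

(2.0, 1.8)

The red cylinder was at about (9.7, 5.1) and moved to about (11.7, 6.9).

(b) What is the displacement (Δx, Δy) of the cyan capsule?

(-2.9, 1.2)

The cyan capsule started near (12.3, 1.6) and ended near (9.4, 2.8).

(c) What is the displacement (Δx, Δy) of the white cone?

(0.0, -1.9)

From the two frames, the white cone sits at roughly (10.5, 7.2) before and (10.5, 5.3) after.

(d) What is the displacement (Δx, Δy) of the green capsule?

(3.0, 1.0)

From the two frames, the green capsule sits at roughly (2.0, 6.9) before and (5.0, 7.9) after.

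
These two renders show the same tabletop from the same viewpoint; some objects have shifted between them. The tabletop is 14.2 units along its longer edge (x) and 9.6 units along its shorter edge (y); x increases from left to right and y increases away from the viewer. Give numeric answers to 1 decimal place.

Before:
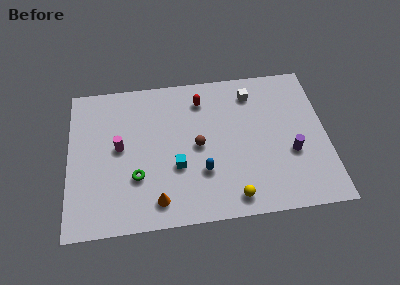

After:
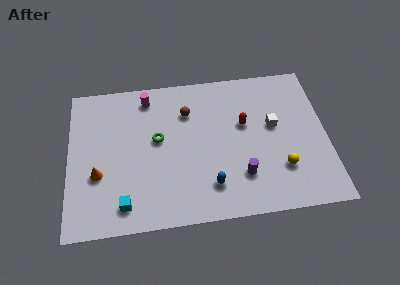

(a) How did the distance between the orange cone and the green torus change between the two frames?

+1.9

Before: roughly 1.9 units apart; after: 3.8. That's 1.9 units further apart.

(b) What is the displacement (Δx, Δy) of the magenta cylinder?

(1.6, 3.1)

The magenta cylinder started near (2.8, 5.1) and ended near (4.4, 8.2).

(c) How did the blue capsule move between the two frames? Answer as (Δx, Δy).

(0.4, -0.9)

From the two frames, the blue capsule sits at roughly (7.3, 3.0) before and (7.7, 2.1) after.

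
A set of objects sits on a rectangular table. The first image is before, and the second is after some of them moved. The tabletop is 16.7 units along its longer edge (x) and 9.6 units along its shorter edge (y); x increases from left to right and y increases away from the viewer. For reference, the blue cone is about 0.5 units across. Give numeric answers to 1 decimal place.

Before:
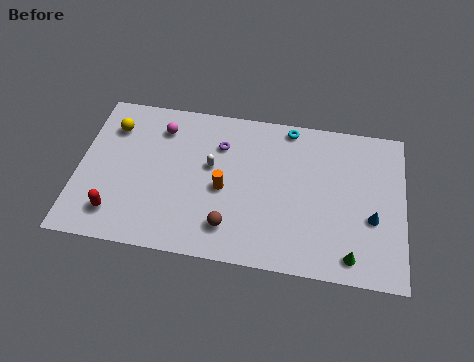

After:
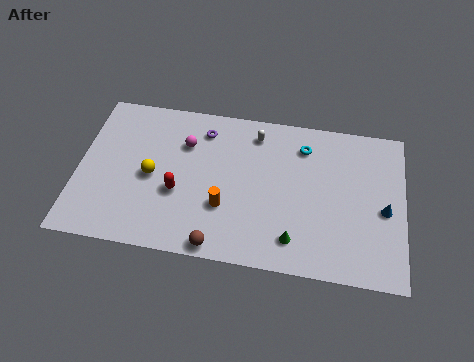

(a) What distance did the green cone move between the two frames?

2.9

The green cone moved from about (14.1, 1.3) to (11.2, 1.8), a distance of √(2.9² + 0.5²) ≈ 2.9.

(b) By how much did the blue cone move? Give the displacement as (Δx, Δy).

(0.6, 0.6)

The blue cone started near (15.1, 3.7) and ended near (15.7, 4.3).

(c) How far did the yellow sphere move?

3.6

The yellow sphere moved from about (1.6, 7.3) to (3.8, 4.5), a distance of √(2.2² + 2.8²) ≈ 3.6.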